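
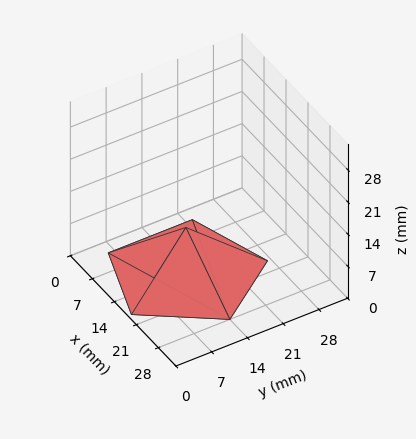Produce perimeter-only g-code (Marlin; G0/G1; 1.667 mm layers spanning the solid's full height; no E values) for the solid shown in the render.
Reading the render: the shape is a regular 5-sided pyramid, base circumscribed radius ≈ 14 mm, apex at z ≈ 10 mm (dimensions read to the nearest mm from the axis ticks). For the g-code, the solid's height is divided into equal slices at the stated Δz and each level perimeter traced with G1 moves after a G0 lift.

; perimeter-only toolpath
G21 ; units = mm
G90 ; absolute positioning
G28 ; home
; layer 1
G0 Z1.667
G0 X25.667 Y14.000
G1 X17.605 Y25.096
G1 X4.562 Y20.858
G1 X4.562 Y7.143
G1 X17.605 Y2.904
G1 X25.667 Y14.000
; layer 2
G0 Z3.333
G0 X23.333 Y14.000
G1 X16.884 Y22.877
G1 X6.449 Y19.486
G1 X6.449 Y8.514
G1 X16.884 Y5.123
G1 X23.333 Y14.000
; layer 3
G0 Z5.000
G0 X21.000 Y14.000
G1 X16.163 Y20.657
G1 X8.337 Y18.114
G1 X8.337 Y9.886
G1 X16.163 Y7.343
G1 X21.000 Y14.000
; layer 4
G0 Z6.667
G0 X18.667 Y14.000
G1 X15.442 Y18.438
G1 X10.225 Y16.743
G1 X10.225 Y11.257
G1 X15.442 Y9.562
G1 X18.667 Y14.000
; layer 5
G0 Z8.333
G0 X16.333 Y14.000
G1 X14.721 Y16.219
G1 X12.112 Y15.372
G1 X12.112 Y12.629
G1 X14.721 Y11.781
G1 X16.333 Y14.000
M2 ; end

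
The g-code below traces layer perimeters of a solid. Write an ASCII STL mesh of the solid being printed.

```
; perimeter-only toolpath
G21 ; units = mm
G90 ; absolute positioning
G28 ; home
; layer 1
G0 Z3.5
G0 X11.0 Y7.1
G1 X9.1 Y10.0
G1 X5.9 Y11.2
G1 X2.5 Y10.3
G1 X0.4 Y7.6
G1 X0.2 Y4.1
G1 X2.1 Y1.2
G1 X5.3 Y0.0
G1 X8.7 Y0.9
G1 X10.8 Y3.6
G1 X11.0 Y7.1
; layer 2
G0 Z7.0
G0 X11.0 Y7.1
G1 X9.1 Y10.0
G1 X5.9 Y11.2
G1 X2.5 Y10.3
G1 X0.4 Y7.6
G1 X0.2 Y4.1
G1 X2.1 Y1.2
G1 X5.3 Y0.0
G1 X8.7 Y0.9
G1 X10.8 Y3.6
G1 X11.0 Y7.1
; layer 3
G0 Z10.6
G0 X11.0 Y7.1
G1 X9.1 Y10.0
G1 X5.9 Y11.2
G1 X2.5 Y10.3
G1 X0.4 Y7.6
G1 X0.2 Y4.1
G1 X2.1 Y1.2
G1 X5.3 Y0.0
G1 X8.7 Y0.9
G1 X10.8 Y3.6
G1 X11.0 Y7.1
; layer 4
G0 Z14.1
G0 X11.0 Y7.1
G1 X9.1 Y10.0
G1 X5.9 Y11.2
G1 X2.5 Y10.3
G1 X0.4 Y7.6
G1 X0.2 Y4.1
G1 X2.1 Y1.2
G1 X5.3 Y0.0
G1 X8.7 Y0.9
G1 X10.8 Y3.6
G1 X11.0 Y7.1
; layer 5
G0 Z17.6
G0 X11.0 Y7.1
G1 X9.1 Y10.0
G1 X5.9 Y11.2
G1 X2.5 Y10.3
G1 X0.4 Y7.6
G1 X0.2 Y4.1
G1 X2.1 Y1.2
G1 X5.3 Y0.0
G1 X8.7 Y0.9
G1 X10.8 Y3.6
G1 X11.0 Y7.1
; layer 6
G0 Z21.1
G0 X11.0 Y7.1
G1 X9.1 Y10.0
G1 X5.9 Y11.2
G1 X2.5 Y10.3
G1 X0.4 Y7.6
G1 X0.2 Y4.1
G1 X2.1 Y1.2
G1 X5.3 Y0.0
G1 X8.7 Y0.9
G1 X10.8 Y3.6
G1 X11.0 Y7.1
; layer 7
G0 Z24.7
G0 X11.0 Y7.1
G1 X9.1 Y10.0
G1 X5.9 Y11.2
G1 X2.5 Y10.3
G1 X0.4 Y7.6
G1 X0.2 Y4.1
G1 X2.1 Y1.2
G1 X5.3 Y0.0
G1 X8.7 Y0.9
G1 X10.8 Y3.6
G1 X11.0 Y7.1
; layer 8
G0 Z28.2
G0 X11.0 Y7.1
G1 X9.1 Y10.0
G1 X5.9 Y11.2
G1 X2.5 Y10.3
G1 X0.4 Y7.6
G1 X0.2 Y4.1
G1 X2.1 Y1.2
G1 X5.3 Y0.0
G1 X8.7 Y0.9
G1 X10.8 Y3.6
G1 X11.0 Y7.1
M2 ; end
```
solid part
  facet normal 0.0000 0.0000 -1.0000
    outer loop
      vertex 5.9 11.2 0.0
      vertex 9.1 10.0 0.0
      vertex 11.0 7.1 0.0
    endloop
  endfacet
  facet normal 0.0000 0.0000 -1.0000
    outer loop
      vertex 2.5 10.3 0.0
      vertex 5.9 11.2 0.0
      vertex 11.0 7.1 0.0
    endloop
  endfacet
  facet normal 0.0000 0.0000 -1.0000
    outer loop
      vertex 0.4 7.6 0.0
      vertex 2.5 10.3 0.0
      vertex 11.0 7.1 0.0
    endloop
  endfacet
  facet normal 0.0000 0.0000 -1.0000
    outer loop
      vertex 0.2 4.1 0.0
      vertex 0.4 7.6 0.0
      vertex 11.0 7.1 0.0
    endloop
  endfacet
  facet normal 0.0000 0.0000 -1.0000
    outer loop
      vertex 2.1 1.2 0.0
      vertex 0.2 4.1 0.0
      vertex 11.0 7.1 0.0
    endloop
  endfacet
  facet normal 0.0000 0.0000 -1.0000
    outer loop
      vertex 5.3 0.0 0.0
      vertex 2.1 1.2 0.0
      vertex 11.0 7.1 0.0
    endloop
  endfacet
  facet normal 0.0000 0.0000 -1.0000
    outer loop
      vertex 8.7 0.9 0.0
      vertex 5.3 0.0 0.0
      vertex 11.0 7.1 0.0
    endloop
  endfacet
  facet normal 0.0000 0.0000 -1.0000
    outer loop
      vertex 10.8 3.6 0.0
      vertex 8.7 0.9 0.0
      vertex 11.0 7.1 0.0
    endloop
  endfacet
  facet normal 0.0000 0.0000 1.0000
    outer loop
      vertex 11.0 7.1 28.2
      vertex 9.1 10.0 28.2
      vertex 5.9 11.2 28.2
    endloop
  endfacet
  facet normal 0.0000 0.0000 1.0000
    outer loop
      vertex 11.0 7.1 28.2
      vertex 5.9 11.2 28.2
      vertex 2.5 10.3 28.2
    endloop
  endfacet
  facet normal 0.0000 0.0000 1.0000
    outer loop
      vertex 11.0 7.1 28.2
      vertex 2.5 10.3 28.2
      vertex 0.4 7.6 28.2
    endloop
  endfacet
  facet normal 0.0000 0.0000 1.0000
    outer loop
      vertex 11.0 7.1 28.2
      vertex 0.4 7.6 28.2
      vertex 0.2 4.1 28.2
    endloop
  endfacet
  facet normal 0.0000 0.0000 1.0000
    outer loop
      vertex 11.0 7.1 28.2
      vertex 0.2 4.1 28.2
      vertex 2.1 1.2 28.2
    endloop
  endfacet
  facet normal 0.0000 0.0000 1.0000
    outer loop
      vertex 11.0 7.1 28.2
      vertex 2.1 1.2 28.2
      vertex 5.3 0.0 28.2
    endloop
  endfacet
  facet normal 0.0000 0.0000 1.0000
    outer loop
      vertex 11.0 7.1 28.2
      vertex 5.3 0.0 28.2
      vertex 8.7 0.9 28.2
    endloop
  endfacet
  facet normal 0.0000 0.0000 1.0000
    outer loop
      vertex 11.0 7.1 28.2
      vertex 8.7 0.9 28.2
      vertex 10.8 3.6 28.2
    endloop
  endfacet
  facet normal 0.8365 0.5480 0.0000
    outer loop
      vertex 11.0 7.1 0.0
      vertex 9.1 10.0 0.0
      vertex 9.1 10.0 28.2
    endloop
  endfacet
  facet normal 0.8365 0.5480 0.0000
    outer loop
      vertex 11.0 7.1 0.0
      vertex 9.1 10.0 28.2
      vertex 11.0 7.1 28.2
    endloop
  endfacet
  facet normal 0.3511 0.9363 0.0000
    outer loop
      vertex 9.1 10.0 0.0
      vertex 5.9 11.2 0.0
      vertex 5.9 11.2 28.2
    endloop
  endfacet
  facet normal 0.3511 0.9363 0.0000
    outer loop
      vertex 9.1 10.0 0.0
      vertex 5.9 11.2 28.2
      vertex 9.1 10.0 28.2
    endloop
  endfacet
  facet normal -0.2559 0.9667 0.0000
    outer loop
      vertex 5.9 11.2 0.0
      vertex 2.5 10.3 0.0
      vertex 2.5 10.3 28.2
    endloop
  endfacet
  facet normal -0.2559 0.9667 0.0000
    outer loop
      vertex 5.9 11.2 0.0
      vertex 2.5 10.3 28.2
      vertex 5.9 11.2 28.2
    endloop
  endfacet
  facet normal -0.7894 0.6139 0.0000
    outer loop
      vertex 2.5 10.3 0.0
      vertex 0.4 7.6 0.0
      vertex 0.4 7.6 28.2
    endloop
  endfacet
  facet normal -0.7894 0.6139 0.0000
    outer loop
      vertex 2.5 10.3 0.0
      vertex 0.4 7.6 28.2
      vertex 2.5 10.3 28.2
    endloop
  endfacet
  facet normal -0.9984 0.0570 0.0000
    outer loop
      vertex 0.4 7.6 0.0
      vertex 0.2 4.1 0.0
      vertex 0.2 4.1 28.2
    endloop
  endfacet
  facet normal -0.9984 0.0570 0.0000
    outer loop
      vertex 0.4 7.6 0.0
      vertex 0.2 4.1 28.2
      vertex 0.4 7.6 28.2
    endloop
  endfacet
  facet normal -0.8365 -0.5480 0.0000
    outer loop
      vertex 0.2 4.1 0.0
      vertex 2.1 1.2 0.0
      vertex 2.1 1.2 28.2
    endloop
  endfacet
  facet normal -0.8365 -0.5480 0.0000
    outer loop
      vertex 0.2 4.1 0.0
      vertex 2.1 1.2 28.2
      vertex 0.2 4.1 28.2
    endloop
  endfacet
  facet normal -0.3511 -0.9363 0.0000
    outer loop
      vertex 2.1 1.2 0.0
      vertex 5.3 0.0 0.0
      vertex 5.3 0.0 28.2
    endloop
  endfacet
  facet normal -0.3511 -0.9363 0.0000
    outer loop
      vertex 2.1 1.2 0.0
      vertex 5.3 0.0 28.2
      vertex 2.1 1.2 28.2
    endloop
  endfacet
  facet normal 0.2559 -0.9667 0.0000
    outer loop
      vertex 5.3 0.0 0.0
      vertex 8.7 0.9 0.0
      vertex 8.7 0.9 28.2
    endloop
  endfacet
  facet normal 0.2559 -0.9667 0.0000
    outer loop
      vertex 5.3 0.0 0.0
      vertex 8.7 0.9 28.2
      vertex 5.3 0.0 28.2
    endloop
  endfacet
  facet normal 0.7894 -0.6139 0.0000
    outer loop
      vertex 8.7 0.9 0.0
      vertex 10.8 3.6 0.0
      vertex 10.8 3.6 28.2
    endloop
  endfacet
  facet normal 0.7894 -0.6139 0.0000
    outer loop
      vertex 8.7 0.9 0.0
      vertex 10.8 3.6 28.2
      vertex 8.7 0.9 28.2
    endloop
  endfacet
  facet normal 0.9984 -0.0570 0.0000
    outer loop
      vertex 10.8 3.6 0.0
      vertex 11.0 7.1 0.0
      vertex 11.0 7.1 28.2
    endloop
  endfacet
  facet normal 0.9984 -0.0570 0.0000
    outer loop
      vertex 10.8 3.6 0.0
      vertex 11.0 7.1 28.2
      vertex 10.8 3.6 28.2
    endloop
  endfacet
endsolid part

The G0 Z moves step by Δz≈3.5 mm. Every layer's G1 loop is the same polygon, so the solid is a straight extrusion of it from z=0 to z≈28.2. Closing with flat bottom and top caps and triangulating gives 36 facets — a regular 10-sided prism (a cylinder approximated with 10 flat sides), circumscribed radius ≈ 5.6 mm, height ≈ 28.2 mm.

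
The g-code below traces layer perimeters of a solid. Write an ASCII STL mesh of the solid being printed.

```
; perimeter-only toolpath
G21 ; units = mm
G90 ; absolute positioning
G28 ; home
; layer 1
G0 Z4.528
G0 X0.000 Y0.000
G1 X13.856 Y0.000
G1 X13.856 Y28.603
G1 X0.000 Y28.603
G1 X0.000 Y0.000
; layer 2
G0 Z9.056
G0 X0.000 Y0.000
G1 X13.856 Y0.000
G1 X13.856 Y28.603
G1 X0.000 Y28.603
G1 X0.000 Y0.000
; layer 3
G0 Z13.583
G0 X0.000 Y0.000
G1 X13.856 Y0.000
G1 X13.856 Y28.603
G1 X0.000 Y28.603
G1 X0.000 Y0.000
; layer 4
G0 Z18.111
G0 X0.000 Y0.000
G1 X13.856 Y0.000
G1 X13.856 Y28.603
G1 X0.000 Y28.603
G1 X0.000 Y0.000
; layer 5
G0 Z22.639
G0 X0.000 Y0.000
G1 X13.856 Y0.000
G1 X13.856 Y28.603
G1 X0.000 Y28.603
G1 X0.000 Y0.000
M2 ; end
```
solid part
  facet normal 0.0000 0.0000 -1.0000
    outer loop
      vertex 13.856 28.603 0.000
      vertex 13.856 0.000 0.000
      vertex 0.000 0.000 0.000
    endloop
  endfacet
  facet normal 0.0000 0.0000 -1.0000
    outer loop
      vertex 0.000 28.603 0.000
      vertex 13.856 28.603 0.000
      vertex 0.000 0.000 0.000
    endloop
  endfacet
  facet normal 0.0000 0.0000 1.0000
    outer loop
      vertex 0.000 0.000 22.639
      vertex 13.856 0.000 22.639
      vertex 13.856 28.603 22.639
    endloop
  endfacet
  facet normal 0.0000 0.0000 1.0000
    outer loop
      vertex 0.000 0.000 22.639
      vertex 13.856 28.603 22.639
      vertex 0.000 28.603 22.639
    endloop
  endfacet
  facet normal 0.0000 -1.0000 0.0000
    outer loop
      vertex 0.000 0.000 0.000
      vertex 13.856 0.000 0.000
      vertex 13.856 0.000 22.639
    endloop
  endfacet
  facet normal 0.0000 -1.0000 0.0000
    outer loop
      vertex 0.000 0.000 0.000
      vertex 13.856 0.000 22.639
      vertex 0.000 0.000 22.639
    endloop
  endfacet
  facet normal 0.0000 1.0000 0.0000
    outer loop
      vertex 13.856 28.603 22.639
      vertex 13.856 28.603 0.000
      vertex 0.000 28.603 0.000
    endloop
  endfacet
  facet normal 0.0000 1.0000 0.0000
    outer loop
      vertex 0.000 28.603 22.639
      vertex 13.856 28.603 22.639
      vertex 0.000 28.603 0.000
    endloop
  endfacet
  facet normal -1.0000 0.0000 0.0000
    outer loop
      vertex 0.000 28.603 22.639
      vertex 0.000 28.603 0.000
      vertex 0.000 0.000 0.000
    endloop
  endfacet
  facet normal -1.0000 0.0000 0.0000
    outer loop
      vertex 0.000 0.000 22.639
      vertex 0.000 28.603 22.639
      vertex 0.000 0.000 0.000
    endloop
  endfacet
  facet normal 1.0000 0.0000 0.0000
    outer loop
      vertex 13.856 0.000 0.000
      vertex 13.856 28.603 0.000
      vertex 13.856 28.603 22.639
    endloop
  endfacet
  facet normal 1.0000 0.0000 0.0000
    outer loop
      vertex 13.856 0.000 0.000
      vertex 13.856 28.603 22.639
      vertex 13.856 0.000 22.639
    endloop
  endfacet
endsolid part

The G0 Z moves step by Δz≈4.528 mm. Every layer's G1 loop is the same polygon, so the solid is a straight extrusion of it from z=0 to z≈22.6. Closing with flat bottom and top caps and triangulating gives 12 facets — a rectangular box, roughly 13.9 × 28.6 mm footprint and 22.6 mm tall.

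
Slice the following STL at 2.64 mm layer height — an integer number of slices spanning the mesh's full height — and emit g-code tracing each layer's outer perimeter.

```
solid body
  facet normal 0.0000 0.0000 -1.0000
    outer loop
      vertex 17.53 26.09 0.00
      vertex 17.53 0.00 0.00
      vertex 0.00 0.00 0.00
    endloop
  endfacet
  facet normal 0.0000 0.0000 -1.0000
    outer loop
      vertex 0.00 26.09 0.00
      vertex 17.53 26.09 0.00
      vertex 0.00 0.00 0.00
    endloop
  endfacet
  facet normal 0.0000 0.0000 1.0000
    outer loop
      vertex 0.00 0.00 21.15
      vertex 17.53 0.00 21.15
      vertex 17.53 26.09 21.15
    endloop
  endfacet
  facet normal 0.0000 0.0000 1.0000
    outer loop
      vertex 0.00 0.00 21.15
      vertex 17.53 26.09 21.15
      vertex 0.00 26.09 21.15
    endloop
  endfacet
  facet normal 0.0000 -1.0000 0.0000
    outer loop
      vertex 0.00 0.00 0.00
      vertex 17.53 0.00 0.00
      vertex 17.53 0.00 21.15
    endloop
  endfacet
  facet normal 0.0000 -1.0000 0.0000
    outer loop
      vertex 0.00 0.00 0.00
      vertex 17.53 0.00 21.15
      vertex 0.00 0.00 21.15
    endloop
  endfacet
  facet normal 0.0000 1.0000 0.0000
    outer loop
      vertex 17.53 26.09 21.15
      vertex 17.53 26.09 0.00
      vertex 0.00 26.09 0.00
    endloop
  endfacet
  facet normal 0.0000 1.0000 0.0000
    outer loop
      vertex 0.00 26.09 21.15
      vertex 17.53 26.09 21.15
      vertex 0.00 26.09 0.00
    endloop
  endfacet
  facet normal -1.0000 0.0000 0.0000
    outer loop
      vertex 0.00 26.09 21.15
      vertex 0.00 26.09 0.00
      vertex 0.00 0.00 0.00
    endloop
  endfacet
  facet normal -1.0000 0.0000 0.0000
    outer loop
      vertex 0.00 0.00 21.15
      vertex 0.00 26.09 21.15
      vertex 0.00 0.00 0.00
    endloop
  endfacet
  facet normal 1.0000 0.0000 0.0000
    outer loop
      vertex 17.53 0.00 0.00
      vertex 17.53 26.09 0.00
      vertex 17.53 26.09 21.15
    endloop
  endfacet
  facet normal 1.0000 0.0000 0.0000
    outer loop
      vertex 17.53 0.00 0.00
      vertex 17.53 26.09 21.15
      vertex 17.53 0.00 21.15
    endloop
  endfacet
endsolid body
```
; perimeter-only toolpath
G21 ; units = mm
G90 ; absolute positioning
G28 ; home
; layer 1
G0 Z2.64
G0 X0.00 Y0.00
G1 X17.53 Y0.00
G1 X17.53 Y26.09
G1 X0.00 Y26.09
G1 X0.00 Y0.00
; layer 2
G0 Z5.29
G0 X0.00 Y0.00
G1 X17.53 Y0.00
G1 X17.53 Y26.09
G1 X0.00 Y26.09
G1 X0.00 Y0.00
; layer 3
G0 Z7.93
G0 X0.00 Y0.00
G1 X17.53 Y0.00
G1 X17.53 Y26.09
G1 X0.00 Y26.09
G1 X0.00 Y0.00
; layer 4
G0 Z10.57
G0 X0.00 Y0.00
G1 X17.53 Y0.00
G1 X17.53 Y26.09
G1 X0.00 Y26.09
G1 X0.00 Y0.00
; layer 5
G0 Z13.22
G0 X0.00 Y0.00
G1 X17.53 Y0.00
G1 X17.53 Y26.09
G1 X0.00 Y26.09
G1 X0.00 Y0.00
; layer 6
G0 Z15.86
G0 X0.00 Y0.00
G1 X17.53 Y0.00
G1 X17.53 Y26.09
G1 X0.00 Y26.09
G1 X0.00 Y0.00
; layer 7
G0 Z18.51
G0 X0.00 Y0.00
G1 X17.53 Y0.00
G1 X17.53 Y26.09
G1 X0.00 Y26.09
G1 X0.00 Y0.00
; layer 8
G0 Z21.15
G0 X0.00 Y0.00
G1 X17.53 Y0.00
G1 X17.53 Y26.09
G1 X0.00 Y26.09
G1 X0.00 Y0.00
M2 ; end

The solid is a rectangular box, roughly 17.5 × 26.1 mm footprint and 21.1 mm tall. Slicing at Δz = 2.64 mm — 8 equal slices spanning the solid's height, so layer i sits at z = i·h/8 — gives 8 non-empty perimeters. Each is a 4-segment closed polygon; G0 lifts to the layer z and rapids to the start vertex, then G1 traces the edges.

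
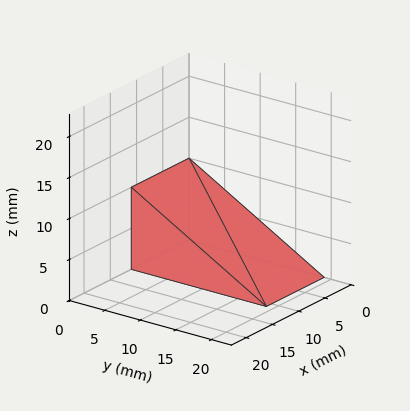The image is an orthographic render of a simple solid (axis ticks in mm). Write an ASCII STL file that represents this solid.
Reading the render: the shape is a wedge (ramp): 11 × 19 mm base, rising to 10 mm along the y=0 edge and sloping linearly to z=0 at y=19 (dimensions read to the nearest mm from the axis ticks). For the STL, each face is triangulated and given an outward normal.

solid part
  facet normal 0.0000 0.0000 -1.0000
    outer loop
      vertex 11.000 19.000 0.000
      vertex 11.000 0.000 0.000
      vertex 0.000 0.000 0.000
    endloop
  endfacet
  facet normal 0.0000 0.0000 -1.0000
    outer loop
      vertex 0.000 19.000 0.000
      vertex 11.000 19.000 0.000
      vertex 0.000 0.000 0.000
    endloop
  endfacet
  facet normal 0.0000 -1.0000 0.0000
    outer loop
      vertex 0.000 0.000 0.000
      vertex 11.000 0.000 0.000
      vertex 11.000 0.000 10.000
    endloop
  endfacet
  facet normal 0.0000 -1.0000 0.0000
    outer loop
      vertex 0.000 0.000 0.000
      vertex 11.000 0.000 10.000
      vertex 0.000 0.000 10.000
    endloop
  endfacet
  facet normal 0.0000 0.4657 0.8849
    outer loop
      vertex 0.000 0.000 10.000
      vertex 11.000 0.000 10.000
      vertex 11.000 19.000 0.000
    endloop
  endfacet
  facet normal 0.0000 0.4657 0.8849
    outer loop
      vertex 0.000 0.000 10.000
      vertex 11.000 19.000 0.000
      vertex 0.000 19.000 0.000
    endloop
  endfacet
  facet normal -1.0000 0.0000 0.0000
    outer loop
      vertex 0.000 0.000 10.000
      vertex 0.000 19.000 0.000
      vertex 0.000 0.000 0.000
    endloop
  endfacet
  facet normal 1.0000 0.0000 0.0000
    outer loop
      vertex 11.000 0.000 0.000
      vertex 11.000 19.000 0.000
      vertex 11.000 0.000 10.000
    endloop
  endfacet
endsolid part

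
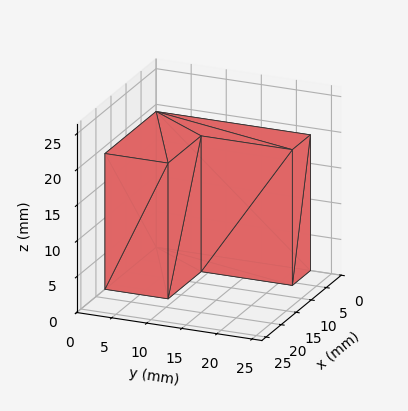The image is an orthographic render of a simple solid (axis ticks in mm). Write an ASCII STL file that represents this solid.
Reading the render: the shape is an L-shaped prism: outer 17 × 22 mm, arm thicknesses ≈ 9 mm (horizontal) and 6 mm (vertical), extruded 19 mm in z (dimensions read to the nearest mm from the axis ticks). For the STL, each face is triangulated and given an outward normal.

solid part
  facet normal 0.0000 0.0000 -1.0000
    outer loop
      vertex 17.00 9.00 0.00
      vertex 17.00 0.00 0.00
      vertex 0.00 0.00 0.00
    endloop
  endfacet
  facet normal 0.0000 0.0000 -1.0000
    outer loop
      vertex 6.00 9.00 0.00
      vertex 17.00 9.00 0.00
      vertex 0.00 0.00 0.00
    endloop
  endfacet
  facet normal 0.0000 0.0000 -1.0000
    outer loop
      vertex 6.00 22.00 0.00
      vertex 6.00 9.00 0.00
      vertex 0.00 0.00 0.00
    endloop
  endfacet
  facet normal 0.0000 0.0000 -1.0000
    outer loop
      vertex 0.00 22.00 0.00
      vertex 6.00 22.00 0.00
      vertex 0.00 0.00 0.00
    endloop
  endfacet
  facet normal 0.0000 0.0000 1.0000
    outer loop
      vertex 0.00 0.00 19.00
      vertex 17.00 0.00 19.00
      vertex 17.00 9.00 19.00
    endloop
  endfacet
  facet normal 0.0000 0.0000 1.0000
    outer loop
      vertex 0.00 0.00 19.00
      vertex 17.00 9.00 19.00
      vertex 6.00 9.00 19.00
    endloop
  endfacet
  facet normal 0.0000 0.0000 1.0000
    outer loop
      vertex 0.00 0.00 19.00
      vertex 6.00 9.00 19.00
      vertex 6.00 22.00 19.00
    endloop
  endfacet
  facet normal 0.0000 0.0000 1.0000
    outer loop
      vertex 0.00 0.00 19.00
      vertex 6.00 22.00 19.00
      vertex 0.00 22.00 19.00
    endloop
  endfacet
  facet normal 0.0000 -1.0000 0.0000
    outer loop
      vertex 0.00 0.00 0.00
      vertex 17.00 0.00 0.00
      vertex 17.00 0.00 19.00
    endloop
  endfacet
  facet normal 0.0000 -1.0000 0.0000
    outer loop
      vertex 0.00 0.00 0.00
      vertex 17.00 0.00 19.00
      vertex 0.00 0.00 19.00
    endloop
  endfacet
  facet normal 1.0000 0.0000 0.0000
    outer loop
      vertex 17.00 0.00 0.00
      vertex 17.00 9.00 0.00
      vertex 17.00 9.00 19.00
    endloop
  endfacet
  facet normal 1.0000 0.0000 0.0000
    outer loop
      vertex 17.00 0.00 0.00
      vertex 17.00 9.00 19.00
      vertex 17.00 0.00 19.00
    endloop
  endfacet
  facet normal 0.0000 1.0000 0.0000
    outer loop
      vertex 17.00 9.00 0.00
      vertex 6.00 9.00 0.00
      vertex 6.00 9.00 19.00
    endloop
  endfacet
  facet normal 0.0000 1.0000 0.0000
    outer loop
      vertex 17.00 9.00 0.00
      vertex 6.00 9.00 19.00
      vertex 17.00 9.00 19.00
    endloop
  endfacet
  facet normal 1.0000 0.0000 0.0000
    outer loop
      vertex 6.00 9.00 0.00
      vertex 6.00 22.00 0.00
      vertex 6.00 22.00 19.00
    endloop
  endfacet
  facet normal 1.0000 0.0000 0.0000
    outer loop
      vertex 6.00 9.00 0.00
      vertex 6.00 22.00 19.00
      vertex 6.00 9.00 19.00
    endloop
  endfacet
  facet normal 0.0000 1.0000 0.0000
    outer loop
      vertex 6.00 22.00 0.00
      vertex 0.00 22.00 0.00
      vertex 0.00 22.00 19.00
    endloop
  endfacet
  facet normal 0.0000 1.0000 0.0000
    outer loop
      vertex 6.00 22.00 0.00
      vertex 0.00 22.00 19.00
      vertex 6.00 22.00 19.00
    endloop
  endfacet
  facet normal -1.0000 0.0000 0.0000
    outer loop
      vertex 0.00 22.00 0.00
      vertex 0.00 0.00 0.00
      vertex 0.00 0.00 19.00
    endloop
  endfacet
  facet normal -1.0000 0.0000 0.0000
    outer loop
      vertex 0.00 22.00 0.00
      vertex 0.00 0.00 19.00
      vertex 0.00 22.00 19.00
    endloop
  endfacet
endsolid part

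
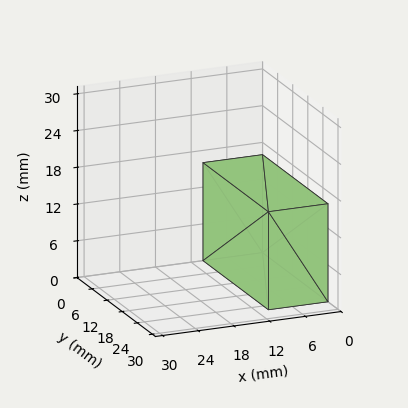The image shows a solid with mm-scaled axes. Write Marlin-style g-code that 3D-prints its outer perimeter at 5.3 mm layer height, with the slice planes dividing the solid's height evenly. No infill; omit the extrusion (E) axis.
Reading the render: the shape is a rectangular box, roughly 10 × 26 mm footprint and 16 mm tall (dimensions read to the nearest mm from the axis ticks). For the g-code, the solid's height is divided into equal slices at the stated Δz and each level perimeter traced with G1 moves after a G0 lift.

; perimeter-only toolpath
G21 ; units = mm
G90 ; absolute positioning
G28 ; home
; layer 1
G0 Z5.3
G0 X0.0 Y0.0
G1 X10.0 Y0.0
G1 X10.0 Y26.0
G1 X0.0 Y26.0
G1 X0.0 Y0.0
; layer 2
G0 Z10.7
G0 X0.0 Y0.0
G1 X10.0 Y0.0
G1 X10.0 Y26.0
G1 X0.0 Y26.0
G1 X0.0 Y0.0
; layer 3
G0 Z16.0
G0 X0.0 Y0.0
G1 X10.0 Y0.0
G1 X10.0 Y26.0
G1 X0.0 Y26.0
G1 X0.0 Y0.0
M2 ; end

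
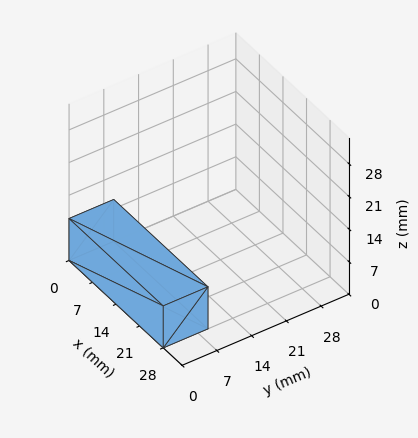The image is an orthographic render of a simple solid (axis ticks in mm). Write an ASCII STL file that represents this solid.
Reading the render: the shape is a rectangular box, roughly 28 × 9 mm footprint and 9 mm tall (dimensions read to the nearest mm from the axis ticks). For the STL, each face is triangulated and given an outward normal.

solid part
  facet normal 0.0000 0.0000 -1.0000
    outer loop
      vertex 28.0 9.0 0.0
      vertex 28.0 0.0 0.0
      vertex 0.0 0.0 0.0
    endloop
  endfacet
  facet normal 0.0000 0.0000 -1.0000
    outer loop
      vertex 0.0 9.0 0.0
      vertex 28.0 9.0 0.0
      vertex 0.0 0.0 0.0
    endloop
  endfacet
  facet normal 0.0000 0.0000 1.0000
    outer loop
      vertex 0.0 0.0 9.0
      vertex 28.0 0.0 9.0
      vertex 28.0 9.0 9.0
    endloop
  endfacet
  facet normal 0.0000 0.0000 1.0000
    outer loop
      vertex 0.0 0.0 9.0
      vertex 28.0 9.0 9.0
      vertex 0.0 9.0 9.0
    endloop
  endfacet
  facet normal 0.0000 -1.0000 0.0000
    outer loop
      vertex 0.0 0.0 0.0
      vertex 28.0 0.0 0.0
      vertex 28.0 0.0 9.0
    endloop
  endfacet
  facet normal 0.0000 -1.0000 0.0000
    outer loop
      vertex 0.0 0.0 0.0
      vertex 28.0 0.0 9.0
      vertex 0.0 0.0 9.0
    endloop
  endfacet
  facet normal 0.0000 1.0000 0.0000
    outer loop
      vertex 28.0 9.0 9.0
      vertex 28.0 9.0 0.0
      vertex 0.0 9.0 0.0
    endloop
  endfacet
  facet normal 0.0000 1.0000 0.0000
    outer loop
      vertex 0.0 9.0 9.0
      vertex 28.0 9.0 9.0
      vertex 0.0 9.0 0.0
    endloop
  endfacet
  facet normal -1.0000 0.0000 0.0000
    outer loop
      vertex 0.0 9.0 9.0
      vertex 0.0 9.0 0.0
      vertex 0.0 0.0 0.0
    endloop
  endfacet
  facet normal -1.0000 0.0000 0.0000
    outer loop
      vertex 0.0 0.0 9.0
      vertex 0.0 9.0 9.0
      vertex 0.0 0.0 0.0
    endloop
  endfacet
  facet normal 1.0000 0.0000 0.0000
    outer loop
      vertex 28.0 0.0 0.0
      vertex 28.0 9.0 0.0
      vertex 28.0 9.0 9.0
    endloop
  endfacet
  facet normal 1.0000 0.0000 0.0000
    outer loop
      vertex 28.0 0.0 0.0
      vertex 28.0 9.0 9.0
      vertex 28.0 0.0 9.0
    endloop
  endfacet
endsolid part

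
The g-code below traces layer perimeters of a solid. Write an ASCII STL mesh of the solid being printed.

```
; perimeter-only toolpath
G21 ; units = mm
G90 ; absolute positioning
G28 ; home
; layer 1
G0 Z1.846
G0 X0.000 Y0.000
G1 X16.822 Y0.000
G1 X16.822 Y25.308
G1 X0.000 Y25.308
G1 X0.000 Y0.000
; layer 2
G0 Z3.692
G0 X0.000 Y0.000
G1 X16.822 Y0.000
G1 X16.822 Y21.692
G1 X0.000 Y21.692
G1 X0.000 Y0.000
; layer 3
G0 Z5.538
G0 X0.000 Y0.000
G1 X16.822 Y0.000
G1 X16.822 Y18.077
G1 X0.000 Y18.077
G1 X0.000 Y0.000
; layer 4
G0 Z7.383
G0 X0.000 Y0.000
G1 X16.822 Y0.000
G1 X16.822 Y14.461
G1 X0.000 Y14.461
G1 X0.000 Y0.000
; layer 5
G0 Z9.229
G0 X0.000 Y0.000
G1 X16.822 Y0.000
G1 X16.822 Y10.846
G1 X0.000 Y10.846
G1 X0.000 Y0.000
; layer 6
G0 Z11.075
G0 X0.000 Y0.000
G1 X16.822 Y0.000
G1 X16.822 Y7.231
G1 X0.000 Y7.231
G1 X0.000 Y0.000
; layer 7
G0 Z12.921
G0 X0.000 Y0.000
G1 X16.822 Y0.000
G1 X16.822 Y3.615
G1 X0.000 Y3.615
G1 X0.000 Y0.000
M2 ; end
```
solid part
  facet normal 0.0000 0.0000 -1.0000
    outer loop
      vertex 16.822 28.923 0.000
      vertex 16.822 0.000 0.000
      vertex 0.000 0.000 0.000
    endloop
  endfacet
  facet normal 0.0000 0.0000 -1.0000
    outer loop
      vertex 0.000 28.923 0.000
      vertex 16.822 28.923 0.000
      vertex 0.000 0.000 0.000
    endloop
  endfacet
  facet normal 0.0000 -1.0000 0.0000
    outer loop
      vertex 0.000 0.000 0.000
      vertex 16.822 0.000 0.000
      vertex 16.822 0.000 14.767
    endloop
  endfacet
  facet normal 0.0000 -1.0000 0.0000
    outer loop
      vertex 0.000 0.000 0.000
      vertex 16.822 0.000 14.767
      vertex 0.000 0.000 14.767
    endloop
  endfacet
  facet normal 0.0000 0.4547 0.8906
    outer loop
      vertex 0.000 0.000 14.767
      vertex 16.822 0.000 14.767
      vertex 16.822 28.923 0.000
    endloop
  endfacet
  facet normal 0.0000 0.4547 0.8906
    outer loop
      vertex 0.000 0.000 14.767
      vertex 16.822 28.923 0.000
      vertex 0.000 28.923 0.000
    endloop
  endfacet
  facet normal -1.0000 0.0000 0.0000
    outer loop
      vertex 0.000 0.000 14.767
      vertex 0.000 28.923 0.000
      vertex 0.000 0.000 0.000
    endloop
  endfacet
  facet normal 1.0000 0.0000 0.0000
    outer loop
      vertex 16.822 0.000 0.000
      vertex 16.822 28.923 0.000
      vertex 16.822 0.000 14.767
    endloop
  endfacet
endsolid part

The G0 Z moves step by Δz≈1.846 mm. The G1 loops shrink linearly with z, so the solid tapers from its base footprint up to z≈14.8. Closing with a flat bottom cap and the tapered top and triangulating gives 8 facets — a wedge (ramp): 16.8 × 28.9 mm base, rising to 14.8 mm along the y=0 edge and sloping linearly to z=0 at y=28.9.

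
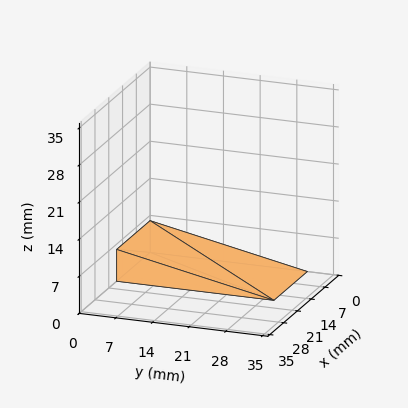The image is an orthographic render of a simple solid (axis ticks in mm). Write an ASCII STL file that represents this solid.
Reading the render: the shape is a wedge (ramp): 17 × 30 mm base, rising to 6 mm along the y=0 edge and sloping linearly to z=0 at y=30 (dimensions read to the nearest mm from the axis ticks). For the STL, each face is triangulated and given an outward normal.

solid part
  facet normal 0.0000 0.0000 -1.0000
    outer loop
      vertex 17.0 30.0 0.0
      vertex 17.0 0.0 0.0
      vertex 0.0 0.0 0.0
    endloop
  endfacet
  facet normal 0.0000 0.0000 -1.0000
    outer loop
      vertex 0.0 30.0 0.0
      vertex 17.0 30.0 0.0
      vertex 0.0 0.0 0.0
    endloop
  endfacet
  facet normal 0.0000 -1.0000 0.0000
    outer loop
      vertex 0.0 0.0 0.0
      vertex 17.0 0.0 0.0
      vertex 17.0 0.0 6.0
    endloop
  endfacet
  facet normal 0.0000 -1.0000 0.0000
    outer loop
      vertex 0.0 0.0 0.0
      vertex 17.0 0.0 6.0
      vertex 0.0 0.0 6.0
    endloop
  endfacet
  facet normal 0.0000 0.1961 0.9806
    outer loop
      vertex 0.0 0.0 6.0
      vertex 17.0 0.0 6.0
      vertex 17.0 30.0 0.0
    endloop
  endfacet
  facet normal 0.0000 0.1961 0.9806
    outer loop
      vertex 0.0 0.0 6.0
      vertex 17.0 30.0 0.0
      vertex 0.0 30.0 0.0
    endloop
  endfacet
  facet normal -1.0000 0.0000 0.0000
    outer loop
      vertex 0.0 0.0 6.0
      vertex 0.0 30.0 0.0
      vertex 0.0 0.0 0.0
    endloop
  endfacet
  facet normal 1.0000 0.0000 0.0000
    outer loop
      vertex 17.0 0.0 0.0
      vertex 17.0 30.0 0.0
      vertex 17.0 0.0 6.0
    endloop
  endfacet
endsolid part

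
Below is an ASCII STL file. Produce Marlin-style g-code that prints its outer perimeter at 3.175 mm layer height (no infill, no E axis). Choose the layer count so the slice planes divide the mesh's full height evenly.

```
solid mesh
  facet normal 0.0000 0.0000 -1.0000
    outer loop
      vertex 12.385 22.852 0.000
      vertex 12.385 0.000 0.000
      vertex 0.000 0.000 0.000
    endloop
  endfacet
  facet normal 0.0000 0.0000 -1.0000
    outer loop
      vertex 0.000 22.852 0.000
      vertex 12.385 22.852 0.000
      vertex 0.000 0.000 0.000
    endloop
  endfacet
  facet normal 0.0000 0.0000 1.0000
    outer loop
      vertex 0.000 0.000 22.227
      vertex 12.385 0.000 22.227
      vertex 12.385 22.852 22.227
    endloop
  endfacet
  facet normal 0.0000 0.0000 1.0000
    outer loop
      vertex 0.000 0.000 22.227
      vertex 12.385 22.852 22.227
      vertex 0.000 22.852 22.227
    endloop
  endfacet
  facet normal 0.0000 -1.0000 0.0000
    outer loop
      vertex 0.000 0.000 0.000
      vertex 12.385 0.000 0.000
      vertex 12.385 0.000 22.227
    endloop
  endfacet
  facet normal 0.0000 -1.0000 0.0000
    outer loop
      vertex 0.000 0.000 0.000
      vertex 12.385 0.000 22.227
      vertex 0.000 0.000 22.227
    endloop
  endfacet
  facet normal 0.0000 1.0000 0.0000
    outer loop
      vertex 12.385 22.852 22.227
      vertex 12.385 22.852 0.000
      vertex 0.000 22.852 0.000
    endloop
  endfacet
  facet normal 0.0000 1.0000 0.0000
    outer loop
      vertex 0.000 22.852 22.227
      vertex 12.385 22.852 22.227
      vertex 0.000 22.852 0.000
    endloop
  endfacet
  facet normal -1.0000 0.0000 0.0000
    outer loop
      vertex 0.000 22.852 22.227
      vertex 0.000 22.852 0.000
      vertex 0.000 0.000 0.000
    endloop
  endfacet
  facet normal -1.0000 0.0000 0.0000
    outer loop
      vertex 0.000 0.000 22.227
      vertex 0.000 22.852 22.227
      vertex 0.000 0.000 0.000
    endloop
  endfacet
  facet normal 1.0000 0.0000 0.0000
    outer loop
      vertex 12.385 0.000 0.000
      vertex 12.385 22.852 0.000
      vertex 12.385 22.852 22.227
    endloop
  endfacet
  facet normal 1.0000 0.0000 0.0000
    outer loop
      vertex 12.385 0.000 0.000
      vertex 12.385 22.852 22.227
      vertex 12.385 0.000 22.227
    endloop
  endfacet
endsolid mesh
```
; perimeter-only toolpath
G21 ; units = mm
G90 ; absolute positioning
G28 ; home
; layer 1
G0 Z3.175
G0 X0.000 Y0.000
G1 X12.385 Y0.000
G1 X12.385 Y22.852
G1 X0.000 Y22.852
G1 X0.000 Y0.000
; layer 2
G0 Z6.351
G0 X0.000 Y0.000
G1 X12.385 Y0.000
G1 X12.385 Y22.852
G1 X0.000 Y22.852
G1 X0.000 Y0.000
; layer 3
G0 Z9.526
G0 X0.000 Y0.000
G1 X12.385 Y0.000
G1 X12.385 Y22.852
G1 X0.000 Y22.852
G1 X0.000 Y0.000
; layer 4
G0 Z12.701
G0 X0.000 Y0.000
G1 X12.385 Y0.000
G1 X12.385 Y22.852
G1 X0.000 Y22.852
G1 X0.000 Y0.000
; layer 5
G0 Z15.876
G0 X0.000 Y0.000
G1 X12.385 Y0.000
G1 X12.385 Y22.852
G1 X0.000 Y22.852
G1 X0.000 Y0.000
; layer 6
G0 Z19.052
G0 X0.000 Y0.000
G1 X12.385 Y0.000
G1 X12.385 Y22.852
G1 X0.000 Y22.852
G1 X0.000 Y0.000
; layer 7
G0 Z22.227
G0 X0.000 Y0.000
G1 X12.385 Y0.000
G1 X12.385 Y22.852
G1 X0.000 Y22.852
G1 X0.000 Y0.000
M2 ; end

The solid is a rectangular box, roughly 12.4 × 22.9 mm footprint and 22.2 mm tall. Slicing at Δz = 3.175 mm — 7 equal slices spanning the solid's height, so layer i sits at z = i·h/7 — gives 7 non-empty perimeters. Each is a 4-segment closed polygon; G0 lifts to the layer z and rapids to the start vertex, then G1 traces the edges.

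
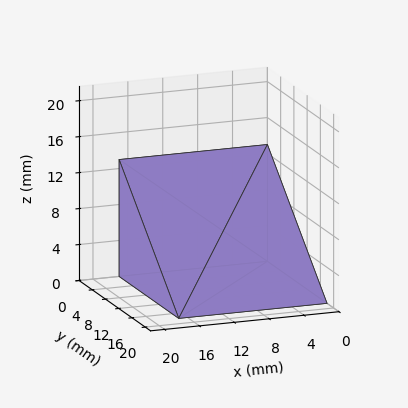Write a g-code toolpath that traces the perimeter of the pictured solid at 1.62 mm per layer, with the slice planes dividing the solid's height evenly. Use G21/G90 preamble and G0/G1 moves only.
Reading the render: the shape is a wedge (ramp): 17 × 18 mm base, rising to 13 mm along the y=0 edge and sloping linearly to z=0 at y=18 (dimensions read to the nearest mm from the axis ticks). For the g-code, the solid's height is divided into equal slices at the stated Δz and each level perimeter traced with G1 moves after a G0 lift.

; perimeter-only toolpath
G21 ; units = mm
G90 ; absolute positioning
G28 ; home
; layer 1
G0 Z1.62
G0 X0.00 Y0.00
G1 X17.00 Y0.00
G1 X17.00 Y15.75
G1 X0.00 Y15.75
G1 X0.00 Y0.00
; layer 2
G0 Z3.25
G0 X0.00 Y0.00
G1 X17.00 Y0.00
G1 X17.00 Y13.50
G1 X0.00 Y13.50
G1 X0.00 Y0.00
; layer 3
G0 Z4.88
G0 X0.00 Y0.00
G1 X17.00 Y0.00
G1 X17.00 Y11.25
G1 X0.00 Y11.25
G1 X0.00 Y0.00
; layer 4
G0 Z6.50
G0 X0.00 Y0.00
G1 X17.00 Y0.00
G1 X17.00 Y9.00
G1 X0.00 Y9.00
G1 X0.00 Y0.00
; layer 5
G0 Z8.12
G0 X0.00 Y0.00
G1 X17.00 Y0.00
G1 X17.00 Y6.75
G1 X0.00 Y6.75
G1 X0.00 Y0.00
; layer 6
G0 Z9.75
G0 X0.00 Y0.00
G1 X17.00 Y0.00
G1 X17.00 Y4.50
G1 X0.00 Y4.50
G1 X0.00 Y0.00
; layer 7
G0 Z11.38
G0 X0.00 Y0.00
G1 X17.00 Y0.00
G1 X17.00 Y2.25
G1 X0.00 Y2.25
G1 X0.00 Y0.00
M2 ; end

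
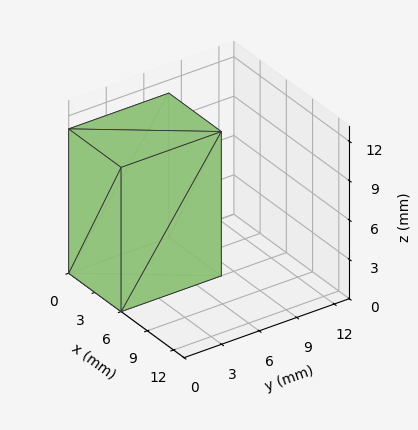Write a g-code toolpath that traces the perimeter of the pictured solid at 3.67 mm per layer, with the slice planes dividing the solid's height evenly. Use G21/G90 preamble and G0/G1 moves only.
Reading the render: the shape is a rectangular box, roughly 6 × 8 mm footprint and 11 mm tall (dimensions read to the nearest mm from the axis ticks). For the g-code, the solid's height is divided into equal slices at the stated Δz and each level perimeter traced with G1 moves after a G0 lift.

; perimeter-only toolpath
G21 ; units = mm
G90 ; absolute positioning
G28 ; home
; layer 1
G0 Z3.67
G0 X0.00 Y0.00
G1 X6.00 Y0.00
G1 X6.00 Y8.00
G1 X0.00 Y8.00
G1 X0.00 Y0.00
; layer 2
G0 Z7.33
G0 X0.00 Y0.00
G1 X6.00 Y0.00
G1 X6.00 Y8.00
G1 X0.00 Y8.00
G1 X0.00 Y0.00
; layer 3
G0 Z11.00
G0 X0.00 Y0.00
G1 X6.00 Y0.00
G1 X6.00 Y8.00
G1 X0.00 Y8.00
G1 X0.00 Y0.00
M2 ; end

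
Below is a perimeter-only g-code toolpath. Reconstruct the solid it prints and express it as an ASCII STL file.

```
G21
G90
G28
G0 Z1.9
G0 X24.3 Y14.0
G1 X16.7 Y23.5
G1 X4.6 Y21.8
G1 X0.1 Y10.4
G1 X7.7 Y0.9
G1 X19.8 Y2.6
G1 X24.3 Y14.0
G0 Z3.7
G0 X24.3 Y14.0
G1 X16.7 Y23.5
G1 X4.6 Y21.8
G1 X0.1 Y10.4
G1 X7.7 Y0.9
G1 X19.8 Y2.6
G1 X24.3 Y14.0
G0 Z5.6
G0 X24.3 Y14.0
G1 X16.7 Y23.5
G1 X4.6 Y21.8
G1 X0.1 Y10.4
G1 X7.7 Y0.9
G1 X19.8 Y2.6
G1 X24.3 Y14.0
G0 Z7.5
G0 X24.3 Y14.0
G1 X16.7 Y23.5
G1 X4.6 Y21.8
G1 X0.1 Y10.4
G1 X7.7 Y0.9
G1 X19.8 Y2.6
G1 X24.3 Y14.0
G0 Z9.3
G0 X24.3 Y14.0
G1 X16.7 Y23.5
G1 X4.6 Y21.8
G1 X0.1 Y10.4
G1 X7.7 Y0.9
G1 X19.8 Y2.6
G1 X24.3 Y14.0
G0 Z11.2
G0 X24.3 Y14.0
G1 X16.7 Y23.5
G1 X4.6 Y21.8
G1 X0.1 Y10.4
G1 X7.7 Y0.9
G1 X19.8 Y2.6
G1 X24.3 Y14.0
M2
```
solid part
  facet normal 0.0000 0.0000 -1.0000
    outer loop
      vertex 4.6 21.8 0.0
      vertex 16.7 23.5 0.0
      vertex 24.3 14.0 0.0
    endloop
  endfacet
  facet normal 0.0000 0.0000 -1.0000
    outer loop
      vertex 0.1 10.4 0.0
      vertex 4.6 21.8 0.0
      vertex 24.3 14.0 0.0
    endloop
  endfacet
  facet normal 0.0000 0.0000 -1.0000
    outer loop
      vertex 7.7 0.9 0.0
      vertex 0.1 10.4 0.0
      vertex 24.3 14.0 0.0
    endloop
  endfacet
  facet normal 0.0000 0.0000 -1.0000
    outer loop
      vertex 19.8 2.6 0.0
      vertex 7.7 0.9 0.0
      vertex 24.3 14.0 0.0
    endloop
  endfacet
  facet normal 0.0000 0.0000 1.0000
    outer loop
      vertex 24.3 14.0 11.2
      vertex 16.7 23.5 11.2
      vertex 4.6 21.8 11.2
    endloop
  endfacet
  facet normal 0.0000 0.0000 1.0000
    outer loop
      vertex 24.3 14.0 11.2
      vertex 4.6 21.8 11.2
      vertex 0.1 10.4 11.2
    endloop
  endfacet
  facet normal 0.0000 0.0000 1.0000
    outer loop
      vertex 24.3 14.0 11.2
      vertex 0.1 10.4 11.2
      vertex 7.7 0.9 11.2
    endloop
  endfacet
  facet normal 0.0000 0.0000 1.0000
    outer loop
      vertex 24.3 14.0 11.2
      vertex 7.7 0.9 11.2
      vertex 19.8 2.6 11.2
    endloop
  endfacet
  facet normal 0.7809 0.6247 0.0000
    outer loop
      vertex 24.3 14.0 0.0
      vertex 16.7 23.5 0.0
      vertex 16.7 23.5 11.2
    endloop
  endfacet
  facet normal 0.7809 0.6247 0.0000
    outer loop
      vertex 24.3 14.0 0.0
      vertex 16.7 23.5 11.2
      vertex 24.3 14.0 11.2
    endloop
  endfacet
  facet normal -0.1391 0.9903 0.0000
    outer loop
      vertex 16.7 23.5 0.0
      vertex 4.6 21.8 0.0
      vertex 4.6 21.8 11.2
    endloop
  endfacet
  facet normal -0.1391 0.9903 0.0000
    outer loop
      vertex 16.7 23.5 0.0
      vertex 4.6 21.8 11.2
      vertex 16.7 23.5 11.2
    endloop
  endfacet
  facet normal -0.9302 0.3672 0.0000
    outer loop
      vertex 4.6 21.8 0.0
      vertex 0.1 10.4 0.0
      vertex 0.1 10.4 11.2
    endloop
  endfacet
  facet normal -0.9302 0.3672 0.0000
    outer loop
      vertex 4.6 21.8 0.0
      vertex 0.1 10.4 11.2
      vertex 4.6 21.8 11.2
    endloop
  endfacet
  facet normal -0.7809 -0.6247 0.0000
    outer loop
      vertex 0.1 10.4 0.0
      vertex 7.7 0.9 0.0
      vertex 7.7 0.9 11.2
    endloop
  endfacet
  facet normal -0.7809 -0.6247 0.0000
    outer loop
      vertex 0.1 10.4 0.0
      vertex 7.7 0.9 11.2
      vertex 0.1 10.4 11.2
    endloop
  endfacet
  facet normal 0.1391 -0.9903 0.0000
    outer loop
      vertex 7.7 0.9 0.0
      vertex 19.8 2.6 0.0
      vertex 19.8 2.6 11.2
    endloop
  endfacet
  facet normal 0.1391 -0.9903 0.0000
    outer loop
      vertex 7.7 0.9 0.0
      vertex 19.8 2.6 11.2
      vertex 7.7 0.9 11.2
    endloop
  endfacet
  facet normal 0.9302 -0.3672 0.0000
    outer loop
      vertex 19.8 2.6 0.0
      vertex 24.3 14.0 0.0
      vertex 24.3 14.0 11.2
    endloop
  endfacet
  facet normal 0.9302 -0.3672 0.0000
    outer loop
      vertex 19.8 2.6 0.0
      vertex 24.3 14.0 11.2
      vertex 19.8 2.6 11.2
    endloop
  endfacet
endsolid part

The G0 Z moves step by Δz≈1.9 mm. Every layer's G1 loop is the same polygon, so the solid is a straight extrusion of it from z=0 to z≈11.2. Closing with flat bottom and top caps and triangulating gives 20 facets — a regular 6-sided prism (a cylinder approximated with 6 flat sides), circumscribed radius ≈ 12.2 mm, height ≈ 11.2 mm.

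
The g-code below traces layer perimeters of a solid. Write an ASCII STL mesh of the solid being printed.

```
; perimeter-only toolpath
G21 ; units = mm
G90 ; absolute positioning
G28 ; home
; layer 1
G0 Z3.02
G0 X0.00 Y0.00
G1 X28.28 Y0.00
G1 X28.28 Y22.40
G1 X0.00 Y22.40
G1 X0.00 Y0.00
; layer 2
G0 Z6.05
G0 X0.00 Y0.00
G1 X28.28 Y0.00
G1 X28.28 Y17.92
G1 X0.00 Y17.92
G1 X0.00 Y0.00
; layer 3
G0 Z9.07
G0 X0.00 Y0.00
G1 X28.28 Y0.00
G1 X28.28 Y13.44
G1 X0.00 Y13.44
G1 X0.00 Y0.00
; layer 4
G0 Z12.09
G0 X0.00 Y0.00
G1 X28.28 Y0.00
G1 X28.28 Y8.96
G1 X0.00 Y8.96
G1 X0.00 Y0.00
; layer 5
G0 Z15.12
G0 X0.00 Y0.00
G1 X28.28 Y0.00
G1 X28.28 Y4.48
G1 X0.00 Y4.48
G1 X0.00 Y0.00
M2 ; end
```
solid part
  facet normal 0.0000 0.0000 -1.0000
    outer loop
      vertex 28.28 26.88 0.00
      vertex 28.28 0.00 0.00
      vertex 0.00 0.00 0.00
    endloop
  endfacet
  facet normal 0.0000 0.0000 -1.0000
    outer loop
      vertex 0.00 26.88 0.00
      vertex 28.28 26.88 0.00
      vertex 0.00 0.00 0.00
    endloop
  endfacet
  facet normal 0.0000 -1.0000 0.0000
    outer loop
      vertex 0.00 0.00 0.00
      vertex 28.28 0.00 0.00
      vertex 28.28 0.00 18.14
    endloop
  endfacet
  facet normal 0.0000 -1.0000 0.0000
    outer loop
      vertex 0.00 0.00 0.00
      vertex 28.28 0.00 18.14
      vertex 0.00 0.00 18.14
    endloop
  endfacet
  facet normal 0.0000 0.5594 0.8289
    outer loop
      vertex 0.00 0.00 18.14
      vertex 28.28 0.00 18.14
      vertex 28.28 26.88 0.00
    endloop
  endfacet
  facet normal 0.0000 0.5594 0.8289
    outer loop
      vertex 0.00 0.00 18.14
      vertex 28.28 26.88 0.00
      vertex 0.00 26.88 0.00
    endloop
  endfacet
  facet normal -1.0000 0.0000 0.0000
    outer loop
      vertex 0.00 0.00 18.14
      vertex 0.00 26.88 0.00
      vertex 0.00 0.00 0.00
    endloop
  endfacet
  facet normal 1.0000 0.0000 0.0000
    outer loop
      vertex 28.28 0.00 0.00
      vertex 28.28 26.88 0.00
      vertex 28.28 0.00 18.14
    endloop
  endfacet
endsolid part

The G0 Z moves step by Δz≈3.02 mm. The G1 loops shrink linearly with z, so the solid tapers from its base footprint up to z≈18.1. Closing with a flat bottom cap and the tapered top and triangulating gives 8 facets — a wedge (ramp): 28.3 × 26.9 mm base, rising to 18.1 mm along the y=0 edge and sloping linearly to z=0 at y=26.9.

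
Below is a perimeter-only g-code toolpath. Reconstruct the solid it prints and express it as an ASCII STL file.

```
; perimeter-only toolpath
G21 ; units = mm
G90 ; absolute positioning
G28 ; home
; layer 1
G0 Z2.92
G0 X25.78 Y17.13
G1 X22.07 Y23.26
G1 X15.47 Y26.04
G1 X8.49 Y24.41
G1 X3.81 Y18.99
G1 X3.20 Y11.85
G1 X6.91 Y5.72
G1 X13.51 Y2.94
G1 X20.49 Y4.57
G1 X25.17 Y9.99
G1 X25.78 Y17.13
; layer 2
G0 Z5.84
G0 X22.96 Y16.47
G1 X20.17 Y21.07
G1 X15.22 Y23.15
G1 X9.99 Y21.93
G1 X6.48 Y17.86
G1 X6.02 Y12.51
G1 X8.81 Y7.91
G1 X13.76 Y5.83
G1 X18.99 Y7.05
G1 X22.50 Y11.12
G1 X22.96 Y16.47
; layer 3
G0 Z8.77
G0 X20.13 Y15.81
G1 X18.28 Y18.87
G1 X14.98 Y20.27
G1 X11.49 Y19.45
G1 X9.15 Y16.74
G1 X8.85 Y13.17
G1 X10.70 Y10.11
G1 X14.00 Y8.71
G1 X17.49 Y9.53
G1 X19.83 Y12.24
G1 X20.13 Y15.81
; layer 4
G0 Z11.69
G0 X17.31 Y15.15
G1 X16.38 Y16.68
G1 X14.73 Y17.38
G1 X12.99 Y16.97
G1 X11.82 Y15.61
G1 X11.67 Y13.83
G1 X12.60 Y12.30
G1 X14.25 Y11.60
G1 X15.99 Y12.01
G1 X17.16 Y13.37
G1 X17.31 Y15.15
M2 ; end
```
solid part
  facet normal 0.0000 0.0000 -1.0000
    outer loop
      vertex 15.71 28.93 0.00
      vertex 23.96 25.45 0.00
      vertex 28.60 17.79 0.00
    endloop
  endfacet
  facet normal 0.0000 0.0000 -1.0000
    outer loop
      vertex 6.99 26.89 0.00
      vertex 15.71 28.93 0.00
      vertex 28.60 17.79 0.00
    endloop
  endfacet
  facet normal 0.0000 0.0000 -1.0000
    outer loop
      vertex 1.14 20.11 0.00
      vertex 6.99 26.89 0.00
      vertex 28.60 17.79 0.00
    endloop
  endfacet
  facet normal 0.0000 0.0000 -1.0000
    outer loop
      vertex 0.38 11.19 0.00
      vertex 1.14 20.11 0.00
      vertex 28.60 17.79 0.00
    endloop
  endfacet
  facet normal 0.0000 0.0000 -1.0000
    outer loop
      vertex 5.02 3.53 0.00
      vertex 0.38 11.19 0.00
      vertex 28.60 17.79 0.00
    endloop
  endfacet
  facet normal 0.0000 0.0000 -1.0000
    outer loop
      vertex 13.27 0.05 0.00
      vertex 5.02 3.53 0.00
      vertex 28.60 17.79 0.00
    endloop
  endfacet
  facet normal 0.0000 0.0000 -1.0000
    outer loop
      vertex 21.99 2.09 0.00
      vertex 13.27 0.05 0.00
      vertex 28.60 17.79 0.00
    endloop
  endfacet
  facet normal 0.0000 0.0000 -1.0000
    outer loop
      vertex 27.84 8.87 0.00
      vertex 21.99 2.09 0.00
      vertex 28.60 17.79 0.00
    endloop
  endfacet
  facet normal 0.6223 0.3769 0.6861
    outer loop
      vertex 28.60 17.79 0.00
      vertex 23.96 25.45 0.00
      vertex 14.49 14.49 14.61
    endloop
  endfacet
  facet normal 0.2827 0.6703 0.6861
    outer loop
      vertex 23.96 25.45 0.00
      vertex 15.71 28.93 0.00
      vertex 14.49 14.49 14.61
    endloop
  endfacet
  facet normal -0.1657 0.7083 0.6862
    outer loop
      vertex 15.71 28.93 0.00
      vertex 6.99 26.89 0.00
      vertex 14.49 14.49 14.61
    endloop
  endfacet
  facet normal -0.5508 0.4753 0.6861
    outer loop
      vertex 6.99 26.89 0.00
      vertex 1.14 20.11 0.00
      vertex 14.49 14.49 14.61
    endloop
  endfacet
  facet normal -0.7249 0.0618 0.6861
    outer loop
      vertex 1.14 20.11 0.00
      vertex 0.38 11.19 0.00
      vertex 14.49 14.49 14.61
    endloop
  endfacet
  facet normal -0.6223 -0.3769 0.6861
    outer loop
      vertex 0.38 11.19 0.00
      vertex 5.02 3.53 0.00
      vertex 14.49 14.49 14.61
    endloop
  endfacet
  facet normal -0.2827 -0.6703 0.6861
    outer loop
      vertex 5.02 3.53 0.00
      vertex 13.27 0.05 0.00
      vertex 14.49 14.49 14.61
    endloop
  endfacet
  facet normal 0.1657 -0.7083 0.6862
    outer loop
      vertex 13.27 0.05 0.00
      vertex 21.99 2.09 0.00
      vertex 14.49 14.49 14.61
    endloop
  endfacet
  facet normal 0.5508 -0.4753 0.6861
    outer loop
      vertex 21.99 2.09 0.00
      vertex 27.84 8.87 0.00
      vertex 14.49 14.49 14.61
    endloop
  endfacet
  facet normal 0.7249 -0.0618 0.6861
    outer loop
      vertex 27.84 8.87 0.00
      vertex 28.60 17.79 0.00
      vertex 14.49 14.49 14.61
    endloop
  endfacet
endsolid part

The G0 Z moves step by Δz≈2.92 mm. The G1 loops shrink linearly with z, so the solid tapers from its base footprint up to z≈14.6. Closing with a flat bottom cap and the tapered top and triangulating gives 18 facets — a regular 10-sided pyramid, base circumscribed radius ≈ 14.5 mm, apex at z ≈ 14.6 mm.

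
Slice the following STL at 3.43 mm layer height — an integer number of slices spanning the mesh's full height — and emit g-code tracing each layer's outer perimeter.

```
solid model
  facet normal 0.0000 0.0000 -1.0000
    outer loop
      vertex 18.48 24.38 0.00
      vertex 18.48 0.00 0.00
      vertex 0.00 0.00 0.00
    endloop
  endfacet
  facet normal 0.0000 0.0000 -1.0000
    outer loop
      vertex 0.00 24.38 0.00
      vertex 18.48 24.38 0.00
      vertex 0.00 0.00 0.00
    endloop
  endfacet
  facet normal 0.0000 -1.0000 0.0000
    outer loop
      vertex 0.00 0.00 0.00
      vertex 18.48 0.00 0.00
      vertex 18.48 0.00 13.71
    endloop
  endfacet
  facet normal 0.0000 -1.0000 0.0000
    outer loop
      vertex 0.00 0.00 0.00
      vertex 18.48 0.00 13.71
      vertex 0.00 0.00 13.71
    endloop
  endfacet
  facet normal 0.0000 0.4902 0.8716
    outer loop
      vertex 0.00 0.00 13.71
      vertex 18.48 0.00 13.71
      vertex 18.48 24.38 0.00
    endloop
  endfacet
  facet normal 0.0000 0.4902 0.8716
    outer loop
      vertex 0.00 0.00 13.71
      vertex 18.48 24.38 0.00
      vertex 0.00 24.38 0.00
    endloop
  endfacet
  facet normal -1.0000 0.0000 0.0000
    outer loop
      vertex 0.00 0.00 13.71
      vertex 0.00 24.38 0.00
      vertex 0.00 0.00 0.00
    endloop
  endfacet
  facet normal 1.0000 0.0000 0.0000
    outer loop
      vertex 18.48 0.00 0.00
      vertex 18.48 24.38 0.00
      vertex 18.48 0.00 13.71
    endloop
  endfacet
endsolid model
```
; perimeter-only toolpath
G21 ; units = mm
G90 ; absolute positioning
G28 ; home
; layer 1
G0 Z3.43
G0 X0.00 Y0.00
G1 X18.48 Y0.00
G1 X18.48 Y18.29
G1 X0.00 Y18.29
G1 X0.00 Y0.00
; layer 2
G0 Z6.86
G0 X0.00 Y0.00
G1 X18.48 Y0.00
G1 X18.48 Y12.19
G1 X0.00 Y12.19
G1 X0.00 Y0.00
; layer 3
G0 Z10.28
G0 X0.00 Y0.00
G1 X18.48 Y0.00
G1 X18.48 Y6.09
G1 X0.00 Y6.09
G1 X0.00 Y0.00
M2 ; end

The solid is a wedge (ramp): 18.5 × 24.4 mm base, rising to 13.7 mm along the y=0 edge and sloping linearly to z=0 at y=24.4. Slicing at Δz = 3.43 mm — 4 equal slices spanning the solid's height, so layer i sits at z = i·h/4 — gives 3 non-empty perimeters. Each is a 4-segment closed polygon; G0 lifts to the layer z and rapids to the start vertex, then G1 traces the edges. The cross-section shrinks linearly with z (the slice at the apex is degenerate and omitted).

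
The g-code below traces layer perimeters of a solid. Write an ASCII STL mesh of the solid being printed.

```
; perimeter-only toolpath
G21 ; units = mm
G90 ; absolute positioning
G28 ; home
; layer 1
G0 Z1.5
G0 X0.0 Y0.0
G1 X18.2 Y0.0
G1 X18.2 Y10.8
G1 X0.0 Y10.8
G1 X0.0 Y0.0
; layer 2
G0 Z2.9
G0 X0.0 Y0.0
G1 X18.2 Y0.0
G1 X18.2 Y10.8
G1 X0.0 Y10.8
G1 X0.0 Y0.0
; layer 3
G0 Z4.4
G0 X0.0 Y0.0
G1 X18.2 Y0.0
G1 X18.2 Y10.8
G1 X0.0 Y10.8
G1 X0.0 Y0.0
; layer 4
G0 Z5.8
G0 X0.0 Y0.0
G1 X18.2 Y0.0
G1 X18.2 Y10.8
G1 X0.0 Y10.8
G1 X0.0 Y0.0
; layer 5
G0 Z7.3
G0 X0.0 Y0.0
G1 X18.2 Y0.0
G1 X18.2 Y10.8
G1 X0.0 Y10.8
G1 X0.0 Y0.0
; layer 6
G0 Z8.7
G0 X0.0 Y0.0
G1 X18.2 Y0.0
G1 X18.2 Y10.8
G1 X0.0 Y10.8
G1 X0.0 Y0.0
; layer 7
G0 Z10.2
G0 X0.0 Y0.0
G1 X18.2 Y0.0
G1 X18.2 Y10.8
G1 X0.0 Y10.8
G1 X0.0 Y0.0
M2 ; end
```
solid part
  facet normal 0.0000 0.0000 -1.0000
    outer loop
      vertex 18.2 10.8 0.0
      vertex 18.2 0.0 0.0
      vertex 0.0 0.0 0.0
    endloop
  endfacet
  facet normal 0.0000 0.0000 -1.0000
    outer loop
      vertex 0.0 10.8 0.0
      vertex 18.2 10.8 0.0
      vertex 0.0 0.0 0.0
    endloop
  endfacet
  facet normal 0.0000 0.0000 1.0000
    outer loop
      vertex 0.0 0.0 10.2
      vertex 18.2 0.0 10.2
      vertex 18.2 10.8 10.2
    endloop
  endfacet
  facet normal 0.0000 0.0000 1.0000
    outer loop
      vertex 0.0 0.0 10.2
      vertex 18.2 10.8 10.2
      vertex 0.0 10.8 10.2
    endloop
  endfacet
  facet normal 0.0000 -1.0000 0.0000
    outer loop
      vertex 0.0 0.0 0.0
      vertex 18.2 0.0 0.0
      vertex 18.2 0.0 10.2
    endloop
  endfacet
  facet normal 0.0000 -1.0000 0.0000
    outer loop
      vertex 0.0 0.0 0.0
      vertex 18.2 0.0 10.2
      vertex 0.0 0.0 10.2
    endloop
  endfacet
  facet normal 0.0000 1.0000 0.0000
    outer loop
      vertex 18.2 10.8 10.2
      vertex 18.2 10.8 0.0
      vertex 0.0 10.8 0.0
    endloop
  endfacet
  facet normal 0.0000 1.0000 0.0000
    outer loop
      vertex 0.0 10.8 10.2
      vertex 18.2 10.8 10.2
      vertex 0.0 10.8 0.0
    endloop
  endfacet
  facet normal -1.0000 0.0000 0.0000
    outer loop
      vertex 0.0 10.8 10.2
      vertex 0.0 10.8 0.0
      vertex 0.0 0.0 0.0
    endloop
  endfacet
  facet normal -1.0000 0.0000 0.0000
    outer loop
      vertex 0.0 0.0 10.2
      vertex 0.0 10.8 10.2
      vertex 0.0 0.0 0.0
    endloop
  endfacet
  facet normal 1.0000 0.0000 0.0000
    outer loop
      vertex 18.2 0.0 0.0
      vertex 18.2 10.8 0.0
      vertex 18.2 10.8 10.2
    endloop
  endfacet
  facet normal 1.0000 0.0000 0.0000
    outer loop
      vertex 18.2 0.0 0.0
      vertex 18.2 10.8 10.2
      vertex 18.2 0.0 10.2
    endloop
  endfacet
endsolid part

The G0 Z moves step by Δz≈1.5 mm. Every layer's G1 loop is the same polygon, so the solid is a straight extrusion of it from z=0 to z≈10.2. Closing with flat bottom and top caps and triangulating gives 12 facets — a rectangular box, roughly 18.2 × 10.8 mm footprint and 10.2 mm tall.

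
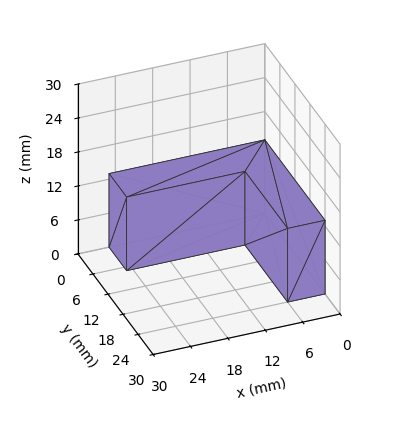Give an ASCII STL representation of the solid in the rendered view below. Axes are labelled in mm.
Reading the render: the shape is an L-shaped prism: outer 25 × 24 mm, arm thicknesses ≈ 7 mm (horizontal) and 6 mm (vertical), extruded 13 mm in z (dimensions read to the nearest mm from the axis ticks). For the STL, each face is triangulated and given an outward normal.

solid part
  facet normal 0.0000 0.0000 -1.0000
    outer loop
      vertex 25.000 7.000 0.000
      vertex 25.000 0.000 0.000
      vertex 0.000 0.000 0.000
    endloop
  endfacet
  facet normal 0.0000 0.0000 -1.0000
    outer loop
      vertex 6.000 7.000 0.000
      vertex 25.000 7.000 0.000
      vertex 0.000 0.000 0.000
    endloop
  endfacet
  facet normal 0.0000 0.0000 -1.0000
    outer loop
      vertex 6.000 24.000 0.000
      vertex 6.000 7.000 0.000
      vertex 0.000 0.000 0.000
    endloop
  endfacet
  facet normal 0.0000 0.0000 -1.0000
    outer loop
      vertex 0.000 24.000 0.000
      vertex 6.000 24.000 0.000
      vertex 0.000 0.000 0.000
    endloop
  endfacet
  facet normal 0.0000 0.0000 1.0000
    outer loop
      vertex 0.000 0.000 13.000
      vertex 25.000 0.000 13.000
      vertex 25.000 7.000 13.000
    endloop
  endfacet
  facet normal 0.0000 0.0000 1.0000
    outer loop
      vertex 0.000 0.000 13.000
      vertex 25.000 7.000 13.000
      vertex 6.000 7.000 13.000
    endloop
  endfacet
  facet normal 0.0000 0.0000 1.0000
    outer loop
      vertex 0.000 0.000 13.000
      vertex 6.000 7.000 13.000
      vertex 6.000 24.000 13.000
    endloop
  endfacet
  facet normal 0.0000 0.0000 1.0000
    outer loop
      vertex 0.000 0.000 13.000
      vertex 6.000 24.000 13.000
      vertex 0.000 24.000 13.000
    endloop
  endfacet
  facet normal 0.0000 -1.0000 0.0000
    outer loop
      vertex 0.000 0.000 0.000
      vertex 25.000 0.000 0.000
      vertex 25.000 0.000 13.000
    endloop
  endfacet
  facet normal 0.0000 -1.0000 0.0000
    outer loop
      vertex 0.000 0.000 0.000
      vertex 25.000 0.000 13.000
      vertex 0.000 0.000 13.000
    endloop
  endfacet
  facet normal 1.0000 0.0000 0.0000
    outer loop
      vertex 25.000 0.000 0.000
      vertex 25.000 7.000 0.000
      vertex 25.000 7.000 13.000
    endloop
  endfacet
  facet normal 1.0000 0.0000 0.0000
    outer loop
      vertex 25.000 0.000 0.000
      vertex 25.000 7.000 13.000
      vertex 25.000 0.000 13.000
    endloop
  endfacet
  facet normal 0.0000 1.0000 0.0000
    outer loop
      vertex 25.000 7.000 0.000
      vertex 6.000 7.000 0.000
      vertex 6.000 7.000 13.000
    endloop
  endfacet
  facet normal 0.0000 1.0000 0.0000
    outer loop
      vertex 25.000 7.000 0.000
      vertex 6.000 7.000 13.000
      vertex 25.000 7.000 13.000
    endloop
  endfacet
  facet normal 1.0000 0.0000 0.0000
    outer loop
      vertex 6.000 7.000 0.000
      vertex 6.000 24.000 0.000
      vertex 6.000 24.000 13.000
    endloop
  endfacet
  facet normal 1.0000 0.0000 0.0000
    outer loop
      vertex 6.000 7.000 0.000
      vertex 6.000 24.000 13.000
      vertex 6.000 7.000 13.000
    endloop
  endfacet
  facet normal 0.0000 1.0000 0.0000
    outer loop
      vertex 6.000 24.000 0.000
      vertex 0.000 24.000 0.000
      vertex 0.000 24.000 13.000
    endloop
  endfacet
  facet normal 0.0000 1.0000 0.0000
    outer loop
      vertex 6.000 24.000 0.000
      vertex 0.000 24.000 13.000
      vertex 6.000 24.000 13.000
    endloop
  endfacet
  facet normal -1.0000 0.0000 0.0000
    outer loop
      vertex 0.000 24.000 0.000
      vertex 0.000 0.000 0.000
      vertex 0.000 0.000 13.000
    endloop
  endfacet
  facet normal -1.0000 0.0000 0.0000
    outer loop
      vertex 0.000 24.000 0.000
      vertex 0.000 0.000 13.000
      vertex 0.000 24.000 13.000
    endloop
  endfacet
endsolid part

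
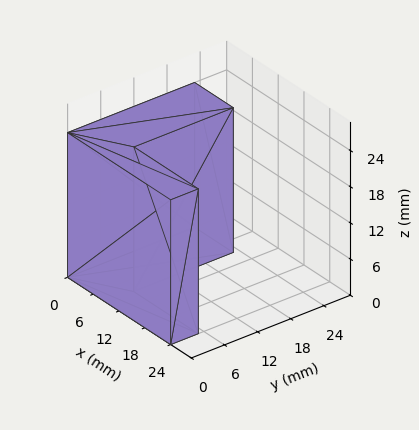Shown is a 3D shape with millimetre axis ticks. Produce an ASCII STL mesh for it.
Reading the render: the shape is an L-shaped prism: outer 24 × 23 mm, arm thicknesses ≈ 5 mm (horizontal) and 9 mm (vertical), extruded 24 mm in z (dimensions read to the nearest mm from the axis ticks). For the STL, each face is triangulated and given an outward normal.

solid part
  facet normal 0.0000 0.0000 -1.0000
    outer loop
      vertex 24.00 5.00 0.00
      vertex 24.00 0.00 0.00
      vertex 0.00 0.00 0.00
    endloop
  endfacet
  facet normal 0.0000 0.0000 -1.0000
    outer loop
      vertex 9.00 5.00 0.00
      vertex 24.00 5.00 0.00
      vertex 0.00 0.00 0.00
    endloop
  endfacet
  facet normal 0.0000 0.0000 -1.0000
    outer loop
      vertex 9.00 23.00 0.00
      vertex 9.00 5.00 0.00
      vertex 0.00 0.00 0.00
    endloop
  endfacet
  facet normal 0.0000 0.0000 -1.0000
    outer loop
      vertex 0.00 23.00 0.00
      vertex 9.00 23.00 0.00
      vertex 0.00 0.00 0.00
    endloop
  endfacet
  facet normal 0.0000 0.0000 1.0000
    outer loop
      vertex 0.00 0.00 24.00
      vertex 24.00 0.00 24.00
      vertex 24.00 5.00 24.00
    endloop
  endfacet
  facet normal 0.0000 0.0000 1.0000
    outer loop
      vertex 0.00 0.00 24.00
      vertex 24.00 5.00 24.00
      vertex 9.00 5.00 24.00
    endloop
  endfacet
  facet normal 0.0000 0.0000 1.0000
    outer loop
      vertex 0.00 0.00 24.00
      vertex 9.00 5.00 24.00
      vertex 9.00 23.00 24.00
    endloop
  endfacet
  facet normal 0.0000 0.0000 1.0000
    outer loop
      vertex 0.00 0.00 24.00
      vertex 9.00 23.00 24.00
      vertex 0.00 23.00 24.00
    endloop
  endfacet
  facet normal 0.0000 -1.0000 0.0000
    outer loop
      vertex 0.00 0.00 0.00
      vertex 24.00 0.00 0.00
      vertex 24.00 0.00 24.00
    endloop
  endfacet
  facet normal 0.0000 -1.0000 0.0000
    outer loop
      vertex 0.00 0.00 0.00
      vertex 24.00 0.00 24.00
      vertex 0.00 0.00 24.00
    endloop
  endfacet
  facet normal 1.0000 0.0000 0.0000
    outer loop
      vertex 24.00 0.00 0.00
      vertex 24.00 5.00 0.00
      vertex 24.00 5.00 24.00
    endloop
  endfacet
  facet normal 1.0000 0.0000 0.0000
    outer loop
      vertex 24.00 0.00 0.00
      vertex 24.00 5.00 24.00
      vertex 24.00 0.00 24.00
    endloop
  endfacet
  facet normal 0.0000 1.0000 0.0000
    outer loop
      vertex 24.00 5.00 0.00
      vertex 9.00 5.00 0.00
      vertex 9.00 5.00 24.00
    endloop
  endfacet
  facet normal 0.0000 1.0000 0.0000
    outer loop
      vertex 24.00 5.00 0.00
      vertex 9.00 5.00 24.00
      vertex 24.00 5.00 24.00
    endloop
  endfacet
  facet normal 1.0000 0.0000 0.0000
    outer loop
      vertex 9.00 5.00 0.00
      vertex 9.00 23.00 0.00
      vertex 9.00 23.00 24.00
    endloop
  endfacet
  facet normal 1.0000 0.0000 0.0000
    outer loop
      vertex 9.00 5.00 0.00
      vertex 9.00 23.00 24.00
      vertex 9.00 5.00 24.00
    endloop
  endfacet
  facet normal 0.0000 1.0000 0.0000
    outer loop
      vertex 9.00 23.00 0.00
      vertex 0.00 23.00 0.00
      vertex 0.00 23.00 24.00
    endloop
  endfacet
  facet normal 0.0000 1.0000 0.0000
    outer loop
      vertex 9.00 23.00 0.00
      vertex 0.00 23.00 24.00
      vertex 9.00 23.00 24.00
    endloop
  endfacet
  facet normal -1.0000 0.0000 0.0000
    outer loop
      vertex 0.00 23.00 0.00
      vertex 0.00 0.00 0.00
      vertex 0.00 0.00 24.00
    endloop
  endfacet
  facet normal -1.0000 0.0000 0.0000
    outer loop
      vertex 0.00 23.00 0.00
      vertex 0.00 0.00 24.00
      vertex 0.00 23.00 24.00
    endloop
  endfacet
endsolid part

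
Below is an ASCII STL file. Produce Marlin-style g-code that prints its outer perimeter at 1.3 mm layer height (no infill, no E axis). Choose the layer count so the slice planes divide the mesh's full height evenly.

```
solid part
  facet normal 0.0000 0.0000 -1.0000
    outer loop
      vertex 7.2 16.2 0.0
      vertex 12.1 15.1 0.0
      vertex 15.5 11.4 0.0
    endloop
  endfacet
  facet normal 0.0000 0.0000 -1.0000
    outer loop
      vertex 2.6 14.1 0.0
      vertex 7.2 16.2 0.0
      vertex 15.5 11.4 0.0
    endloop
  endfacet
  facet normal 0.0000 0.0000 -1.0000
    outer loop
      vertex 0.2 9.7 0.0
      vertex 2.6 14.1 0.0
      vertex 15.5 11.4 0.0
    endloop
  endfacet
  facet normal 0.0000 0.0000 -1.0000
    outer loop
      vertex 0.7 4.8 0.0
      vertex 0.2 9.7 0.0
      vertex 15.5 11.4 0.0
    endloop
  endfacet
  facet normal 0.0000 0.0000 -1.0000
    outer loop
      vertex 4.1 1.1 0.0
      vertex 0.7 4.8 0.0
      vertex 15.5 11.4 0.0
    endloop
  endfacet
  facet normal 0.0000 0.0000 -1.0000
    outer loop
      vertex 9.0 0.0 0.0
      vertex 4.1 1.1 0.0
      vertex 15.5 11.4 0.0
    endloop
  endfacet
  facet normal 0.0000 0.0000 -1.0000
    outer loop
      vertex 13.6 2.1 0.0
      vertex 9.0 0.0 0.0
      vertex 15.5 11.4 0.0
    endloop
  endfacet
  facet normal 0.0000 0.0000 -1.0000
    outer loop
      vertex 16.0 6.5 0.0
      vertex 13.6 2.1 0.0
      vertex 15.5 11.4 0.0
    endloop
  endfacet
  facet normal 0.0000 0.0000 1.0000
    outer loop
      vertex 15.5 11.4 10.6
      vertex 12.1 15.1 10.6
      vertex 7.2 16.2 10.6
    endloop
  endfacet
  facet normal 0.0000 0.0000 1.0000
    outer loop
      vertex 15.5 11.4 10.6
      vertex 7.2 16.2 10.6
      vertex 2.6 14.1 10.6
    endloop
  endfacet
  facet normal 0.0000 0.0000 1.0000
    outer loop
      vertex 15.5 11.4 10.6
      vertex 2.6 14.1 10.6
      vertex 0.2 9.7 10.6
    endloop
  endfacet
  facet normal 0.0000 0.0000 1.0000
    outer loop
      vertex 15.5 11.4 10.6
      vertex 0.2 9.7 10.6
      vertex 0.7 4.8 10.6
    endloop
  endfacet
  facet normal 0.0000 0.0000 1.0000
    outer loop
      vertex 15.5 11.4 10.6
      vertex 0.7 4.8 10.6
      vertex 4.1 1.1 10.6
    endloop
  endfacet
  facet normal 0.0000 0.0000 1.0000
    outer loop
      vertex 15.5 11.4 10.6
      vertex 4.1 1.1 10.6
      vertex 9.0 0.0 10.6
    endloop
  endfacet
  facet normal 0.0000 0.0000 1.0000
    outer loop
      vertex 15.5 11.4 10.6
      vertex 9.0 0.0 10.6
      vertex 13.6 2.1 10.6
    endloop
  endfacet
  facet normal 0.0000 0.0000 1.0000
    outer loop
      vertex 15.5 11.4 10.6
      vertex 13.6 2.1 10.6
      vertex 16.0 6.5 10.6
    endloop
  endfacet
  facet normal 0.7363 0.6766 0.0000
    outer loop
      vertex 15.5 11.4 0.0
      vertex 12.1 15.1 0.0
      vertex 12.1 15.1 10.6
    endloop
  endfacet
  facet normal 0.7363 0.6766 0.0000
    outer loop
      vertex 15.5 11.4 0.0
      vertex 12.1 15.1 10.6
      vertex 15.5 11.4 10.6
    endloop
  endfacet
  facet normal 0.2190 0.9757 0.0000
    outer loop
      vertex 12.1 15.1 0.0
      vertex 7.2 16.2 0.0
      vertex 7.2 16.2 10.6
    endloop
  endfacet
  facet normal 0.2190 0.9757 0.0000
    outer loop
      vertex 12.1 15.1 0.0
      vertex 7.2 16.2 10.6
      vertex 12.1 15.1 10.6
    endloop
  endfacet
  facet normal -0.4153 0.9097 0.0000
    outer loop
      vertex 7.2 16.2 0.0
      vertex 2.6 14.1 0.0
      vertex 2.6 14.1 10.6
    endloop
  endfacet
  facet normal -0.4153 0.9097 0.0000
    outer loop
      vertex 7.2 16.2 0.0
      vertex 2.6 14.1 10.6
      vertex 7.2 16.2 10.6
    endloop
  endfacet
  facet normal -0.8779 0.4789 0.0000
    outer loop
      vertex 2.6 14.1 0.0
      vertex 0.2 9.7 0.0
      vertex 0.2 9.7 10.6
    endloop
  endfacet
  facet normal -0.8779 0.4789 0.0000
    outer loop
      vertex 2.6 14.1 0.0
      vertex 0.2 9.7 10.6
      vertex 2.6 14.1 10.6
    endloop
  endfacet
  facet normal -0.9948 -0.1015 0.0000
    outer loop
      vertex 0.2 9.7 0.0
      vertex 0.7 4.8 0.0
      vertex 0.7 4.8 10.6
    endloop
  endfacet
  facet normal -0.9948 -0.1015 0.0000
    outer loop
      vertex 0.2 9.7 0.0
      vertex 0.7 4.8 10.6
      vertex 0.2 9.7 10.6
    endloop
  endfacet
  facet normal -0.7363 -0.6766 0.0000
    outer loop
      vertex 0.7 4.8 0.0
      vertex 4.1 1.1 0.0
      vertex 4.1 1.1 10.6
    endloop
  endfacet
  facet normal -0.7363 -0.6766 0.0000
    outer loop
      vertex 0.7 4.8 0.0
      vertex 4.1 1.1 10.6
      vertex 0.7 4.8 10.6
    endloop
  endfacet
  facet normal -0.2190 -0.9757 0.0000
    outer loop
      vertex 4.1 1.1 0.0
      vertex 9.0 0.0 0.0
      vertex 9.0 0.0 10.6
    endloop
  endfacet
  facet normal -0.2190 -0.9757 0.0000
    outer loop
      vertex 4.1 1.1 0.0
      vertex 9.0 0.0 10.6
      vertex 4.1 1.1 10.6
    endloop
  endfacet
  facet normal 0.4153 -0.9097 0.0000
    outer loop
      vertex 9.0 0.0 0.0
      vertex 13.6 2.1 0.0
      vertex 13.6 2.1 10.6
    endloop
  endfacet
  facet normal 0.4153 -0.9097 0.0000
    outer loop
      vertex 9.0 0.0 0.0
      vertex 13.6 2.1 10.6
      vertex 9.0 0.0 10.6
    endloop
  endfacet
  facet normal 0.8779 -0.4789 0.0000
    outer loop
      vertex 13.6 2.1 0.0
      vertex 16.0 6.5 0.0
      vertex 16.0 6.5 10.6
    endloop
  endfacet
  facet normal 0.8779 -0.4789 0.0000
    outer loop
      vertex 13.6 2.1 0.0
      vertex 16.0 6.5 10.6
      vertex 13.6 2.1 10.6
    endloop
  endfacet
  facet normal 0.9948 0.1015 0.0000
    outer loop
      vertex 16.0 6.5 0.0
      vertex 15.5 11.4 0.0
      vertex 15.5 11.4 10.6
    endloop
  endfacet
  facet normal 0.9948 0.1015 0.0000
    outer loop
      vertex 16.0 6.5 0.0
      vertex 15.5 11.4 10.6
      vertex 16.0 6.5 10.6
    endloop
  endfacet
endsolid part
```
; perimeter-only toolpath
G21 ; units = mm
G90 ; absolute positioning
G28 ; home
; layer 1
G0 Z1.3
G0 X15.5 Y11.4
G1 X12.1 Y15.1
G1 X7.2 Y16.2
G1 X2.6 Y14.1
G1 X0.2 Y9.7
G1 X0.7 Y4.8
G1 X4.1 Y1.1
G1 X9.0 Y0.0
G1 X13.6 Y2.1
G1 X16.0 Y6.5
G1 X15.5 Y11.4
; layer 2
G0 Z2.6
G0 X15.5 Y11.4
G1 X12.1 Y15.1
G1 X7.2 Y16.2
G1 X2.6 Y14.1
G1 X0.2 Y9.7
G1 X0.7 Y4.8
G1 X4.1 Y1.1
G1 X9.0 Y0.0
G1 X13.6 Y2.1
G1 X16.0 Y6.5
G1 X15.5 Y11.4
; layer 3
G0 Z4.0
G0 X15.5 Y11.4
G1 X12.1 Y15.1
G1 X7.2 Y16.2
G1 X2.6 Y14.1
G1 X0.2 Y9.7
G1 X0.7 Y4.8
G1 X4.1 Y1.1
G1 X9.0 Y0.0
G1 X13.6 Y2.1
G1 X16.0 Y6.5
G1 X15.5 Y11.4
; layer 4
G0 Z5.3
G0 X15.5 Y11.4
G1 X12.1 Y15.1
G1 X7.2 Y16.2
G1 X2.6 Y14.1
G1 X0.2 Y9.7
G1 X0.7 Y4.8
G1 X4.1 Y1.1
G1 X9.0 Y0.0
G1 X13.6 Y2.1
G1 X16.0 Y6.5
G1 X15.5 Y11.4
; layer 5
G0 Z6.6
G0 X15.5 Y11.4
G1 X12.1 Y15.1
G1 X7.2 Y16.2
G1 X2.6 Y14.1
G1 X0.2 Y9.7
G1 X0.7 Y4.8
G1 X4.1 Y1.1
G1 X9.0 Y0.0
G1 X13.6 Y2.1
G1 X16.0 Y6.5
G1 X15.5 Y11.4
; layer 6
G0 Z7.9
G0 X15.5 Y11.4
G1 X12.1 Y15.1
G1 X7.2 Y16.2
G1 X2.6 Y14.1
G1 X0.2 Y9.7
G1 X0.7 Y4.8
G1 X4.1 Y1.1
G1 X9.0 Y0.0
G1 X13.6 Y2.1
G1 X16.0 Y6.5
G1 X15.5 Y11.4
; layer 7
G0 Z9.3
G0 X15.5 Y11.4
G1 X12.1 Y15.1
G1 X7.2 Y16.2
G1 X2.6 Y14.1
G1 X0.2 Y9.7
G1 X0.7 Y4.8
G1 X4.1 Y1.1
G1 X9.0 Y0.0
G1 X13.6 Y2.1
G1 X16.0 Y6.5
G1 X15.5 Y11.4
; layer 8
G0 Z10.6
G0 X15.5 Y11.4
G1 X12.1 Y15.1
G1 X7.2 Y16.2
G1 X2.6 Y14.1
G1 X0.2 Y9.7
G1 X0.7 Y4.8
G1 X4.1 Y1.1
G1 X9.0 Y0.0
G1 X13.6 Y2.1
G1 X16.0 Y6.5
G1 X15.5 Y11.4
M2 ; end

The solid is a regular 10-sided prism (a cylinder approximated with 10 flat sides), circumscribed radius ≈ 8.1 mm, height ≈ 10.6 mm. Slicing at Δz = 1.3 mm — 8 equal slices spanning the solid's height, so layer i sits at z = i·h/8 — gives 8 non-empty perimeters. Each is a 10-segment closed polygon; G0 lifts to the layer z and rapids to the start vertex, then G1 traces the edges.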